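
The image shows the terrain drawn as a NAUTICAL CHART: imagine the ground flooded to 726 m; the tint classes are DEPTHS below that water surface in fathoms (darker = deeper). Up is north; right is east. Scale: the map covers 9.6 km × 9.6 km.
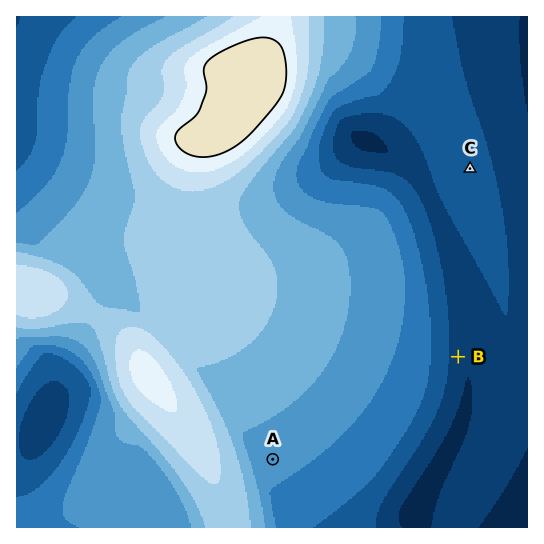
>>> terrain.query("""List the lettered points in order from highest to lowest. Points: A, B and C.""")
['A', 'C', 'B']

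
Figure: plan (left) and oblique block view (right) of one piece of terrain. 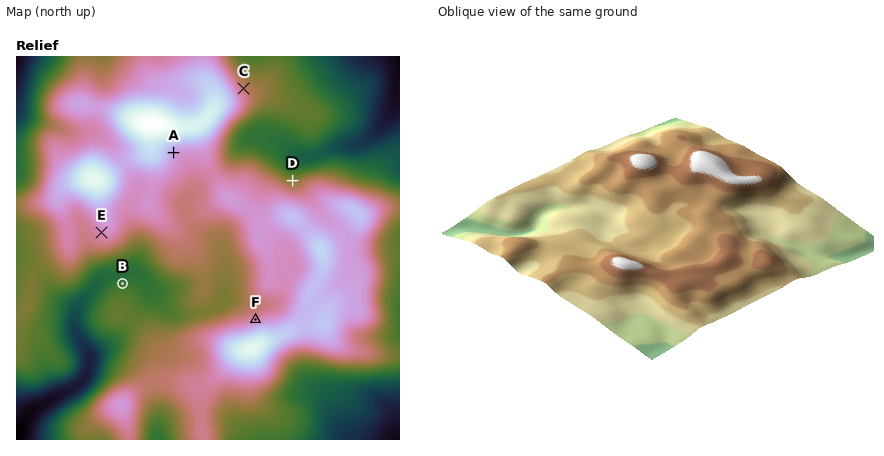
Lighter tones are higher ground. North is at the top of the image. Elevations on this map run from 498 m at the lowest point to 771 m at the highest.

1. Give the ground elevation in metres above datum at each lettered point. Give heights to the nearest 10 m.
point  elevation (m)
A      690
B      600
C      650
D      620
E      680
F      670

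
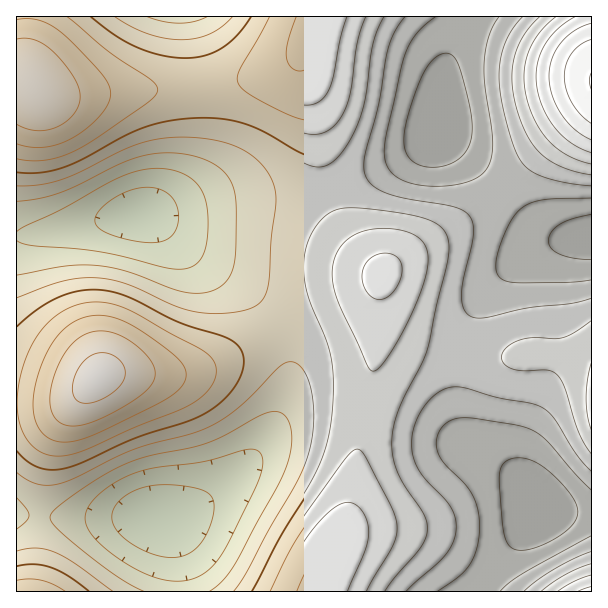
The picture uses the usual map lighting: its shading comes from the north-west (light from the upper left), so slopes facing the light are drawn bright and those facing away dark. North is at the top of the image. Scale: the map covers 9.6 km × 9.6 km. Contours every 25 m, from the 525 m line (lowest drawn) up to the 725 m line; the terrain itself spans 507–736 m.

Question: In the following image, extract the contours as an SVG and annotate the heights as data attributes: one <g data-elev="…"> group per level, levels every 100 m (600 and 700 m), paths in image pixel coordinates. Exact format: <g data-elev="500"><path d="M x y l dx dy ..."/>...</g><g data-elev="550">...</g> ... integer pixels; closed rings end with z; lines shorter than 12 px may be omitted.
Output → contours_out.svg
<g data-elev="600"><path d="M113 591l-38-27-19-11-20-5-19 3"/><path d="M406 591l38-35 8-11 4-12 0-12-4-12-7-9-25-27-5-11-3-12 0-16 5-16 9-14 12-12 11-4 12-1 34 10 35 6 12 4 12 11 22 35 15 18"/><path d="M591 551l-18 8-19 10-18 12-12 10"/><path d="M17 472l10 8 9 4 11 1 10-1 18-6 59-29 67-19 18-9 18-12 44-43 7-4 8 1 6 5 4 7 6 21 2 29-5 27-6 16-8 17-26 45-23 43-12 18"/><path d="M591 298l-21 6-45 4-40 10-9 0-6-2-6-7-3-13 2-17 10-43 0-11-3-9-7-6-10-3-46-8-19-5-12-6-8-8-4-10 0-12 15-54 8-51 7-20 11-16"/><path d="M17 186l22-1 23-6 19-8 42-21 21-8 23-4 25-1 18 2 17 4 14 6 11 7 10 9 8 11 5 12 1 12-5 37-3 51-7 13-10 7-12 4-15 1-30-2-21-6-47-21-16-5-15-1-17 0-16 3-45 17"/><path d="M232 17l-10 9-12 8-13 4-15 2-17-2-16-4-17-7-17-10"/><path d="M522 17l-9 12-7 12-5 15-2 15 0 15 3 18 13 46 9 15 13 9 24 8 30 4"/></g><g data-elev="700"><path d="M64 425l14 1 17-5 26-13 21-13 9-9 4-9-1-9-6-11-17-16-20-9-9-1-9 1-9 3-7 5-9 8-7 12-7 15-3 15-1 12 2 11 5 7z"/><path d="M17 124l9 4 10 3 11-1 10-3 9-6 8-7 5-9 1-9-1-9-5-10-10-14-11-12-9-7-9-4-9-2-9 1"/><path d="M591 39l-10 5-9 9-6 12-2 12 2 13 6 13 8 11 11 9"/></g>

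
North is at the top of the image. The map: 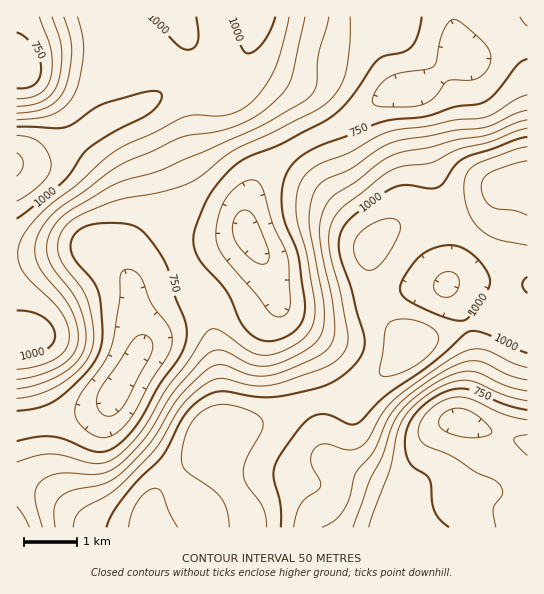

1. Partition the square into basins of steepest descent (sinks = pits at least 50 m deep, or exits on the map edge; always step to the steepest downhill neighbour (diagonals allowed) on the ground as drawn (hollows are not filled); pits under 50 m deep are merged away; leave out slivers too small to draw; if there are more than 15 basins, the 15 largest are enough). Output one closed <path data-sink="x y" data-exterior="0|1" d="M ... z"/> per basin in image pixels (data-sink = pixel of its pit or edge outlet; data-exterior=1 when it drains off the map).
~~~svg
<path data-sink="117 390" data-exterior="0" d="M130 111l-25 10-54 34-14 5-21 3 0 320 18 4 16 8 33 24 22 9 145 0-2-14-27-43-8-22 0-14 8-12 0-26-4-42-8-40-5-14-17-30-11-24-7-41-10-37-19-44-7-12z"/><path data-sink="247 233" data-exterior="0" d="M186 35l2 12-1 11-10 20-19 18-27 15 9 14 23 56 6 25 7 41 11 24 17 30 5 14 11 64 1 44-2 6 48-8 44-20 42-6 33-24 25-25-31-32-7-12-4-24 0-27 3-10-45-55-28-43-22-38-38-30-4-6-8 0-26-16z"/><path data-sink="459 421" data-exterior="0" d="M527 188l-4 3-6 11-10 53-3 46 6 19-8-3-15 2-73 24-28 28-33 24-42 6-44 20-42 7-10 5-2 16 3 10 11 22 17 25 7 22 277-1z"/><path data-sink="407 90" data-exterior="0" d="M527 16l-125 0-7 12-9 4-23 4-26-1-19-7-35-7-16-5-12 0-6 30-13 25 41 34 22 38 28 43 40 47 6 11 16-15 10-5 58-8 25-11 23-20 23-2z"/><path data-sink="21 69" data-exterior="0" d="M175 16l-158 0-1 146 21-2 14-5 54-34 41-17 19-13 15-17 5-11 3-13-4-19z"/><path data-sink="446 285" data-exterior="0" d="M527 184l-22 1-23 20-25 11-58 8-10 5-17 16-3 6 0 27 4 24 7 12 31 31 3-2 73-24 15-2 9 2-4-5-3-13 3-46 10-53 6-11 5-4z"/><path data-sink="17 527" data-exterior="1" d="M25 484l-9 1 1 43 87-1-21-8-33-24z"/>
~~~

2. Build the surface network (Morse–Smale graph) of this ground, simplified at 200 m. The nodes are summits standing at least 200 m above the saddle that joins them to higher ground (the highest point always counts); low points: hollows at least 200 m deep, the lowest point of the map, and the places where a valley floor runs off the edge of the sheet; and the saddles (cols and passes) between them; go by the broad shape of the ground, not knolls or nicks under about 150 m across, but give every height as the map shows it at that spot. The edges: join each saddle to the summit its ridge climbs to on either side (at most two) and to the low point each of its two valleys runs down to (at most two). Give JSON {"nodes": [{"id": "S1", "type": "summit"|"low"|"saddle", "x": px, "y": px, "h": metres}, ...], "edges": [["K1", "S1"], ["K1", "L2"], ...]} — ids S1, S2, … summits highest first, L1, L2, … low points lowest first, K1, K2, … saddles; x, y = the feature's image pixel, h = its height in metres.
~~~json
{"nodes": [
{"id": "S1", "type": "summit", "x": 527, "y": 185, "h": 1127},
{"id": "S2", "type": "summit", "x": 17, "y": 163, "h": 1106},
{"id": "L1", "type": "low", "x": 117, "y": 390, "h": 629},
{"id": "L2", "type": "low", "x": 459, "y": 421, "h": 630},
{"id": "L3", "type": "low", "x": 21, "y": 69, "h": 715},
{"id": "K1", "type": "saddle", "x": 315, "y": 401, "h": 1010},
{"id": "K2", "type": "saddle", "x": 179, "y": 73, "h": 994},
{"id": "K3", "type": "saddle", "x": 181, "y": 258, "h": 763}],
"edges": [["K1", "S1"], ["K1", "L1"], ["K1", "L2"], ["K2", "S2"], ["K2", "L1"], ["K2", "L3"], ["K3", "S1"], ["K3", "S2"], ["K3", "L1"]]}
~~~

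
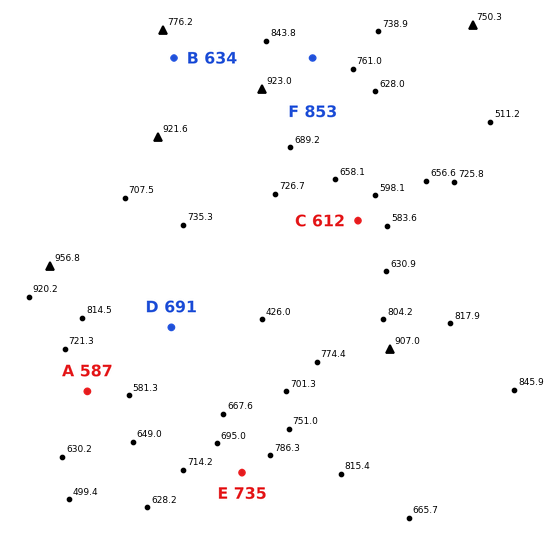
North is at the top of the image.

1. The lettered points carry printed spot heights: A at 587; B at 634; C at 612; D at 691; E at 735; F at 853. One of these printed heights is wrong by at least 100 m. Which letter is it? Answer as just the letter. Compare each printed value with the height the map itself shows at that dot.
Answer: B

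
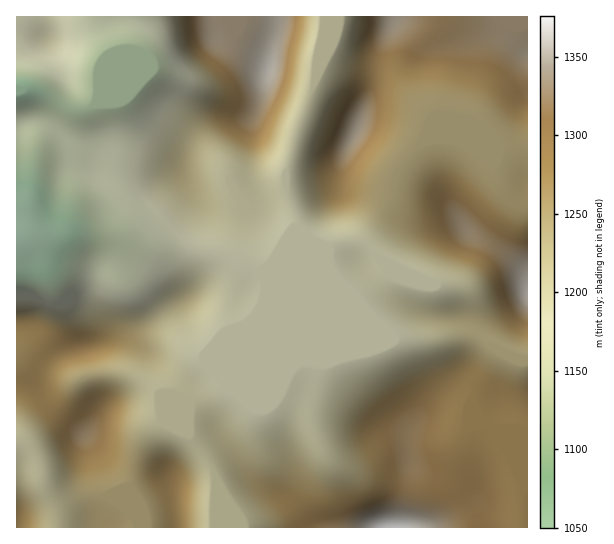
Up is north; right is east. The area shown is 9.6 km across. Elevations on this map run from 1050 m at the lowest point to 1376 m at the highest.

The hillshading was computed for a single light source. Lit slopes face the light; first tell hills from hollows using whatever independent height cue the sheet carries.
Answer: SE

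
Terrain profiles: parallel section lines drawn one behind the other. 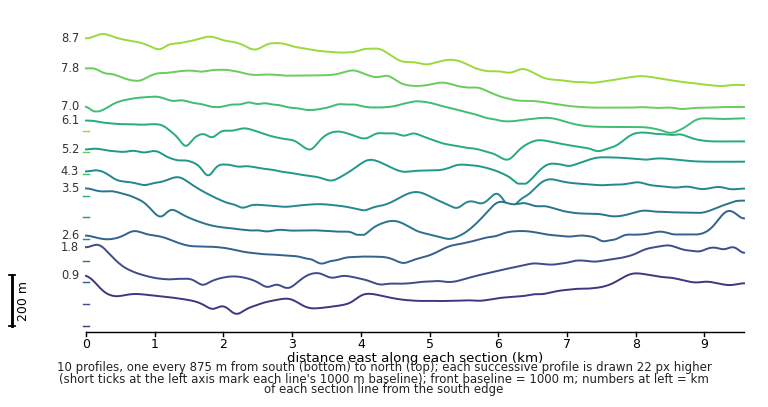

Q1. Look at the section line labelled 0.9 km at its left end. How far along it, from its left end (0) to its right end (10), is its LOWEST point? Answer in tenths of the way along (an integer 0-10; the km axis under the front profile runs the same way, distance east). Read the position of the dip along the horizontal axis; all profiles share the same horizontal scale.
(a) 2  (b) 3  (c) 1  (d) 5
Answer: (a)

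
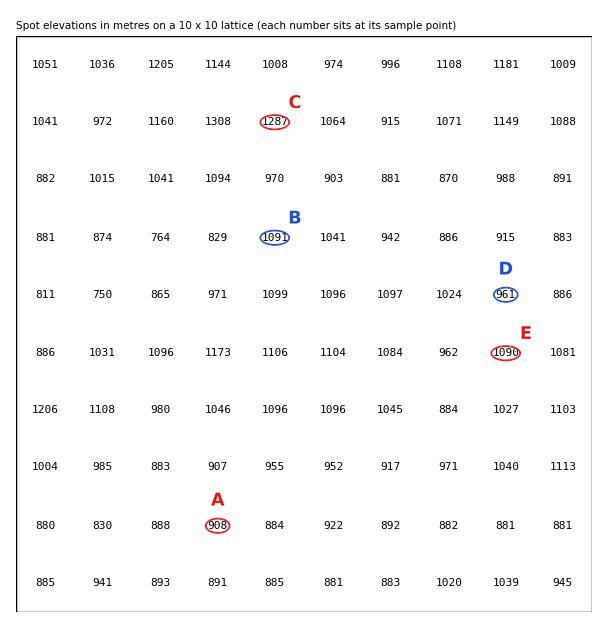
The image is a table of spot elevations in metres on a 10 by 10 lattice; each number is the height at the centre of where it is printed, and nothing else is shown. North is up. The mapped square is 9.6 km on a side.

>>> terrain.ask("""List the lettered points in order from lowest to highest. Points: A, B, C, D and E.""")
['A', 'D', 'E', 'B', 'C']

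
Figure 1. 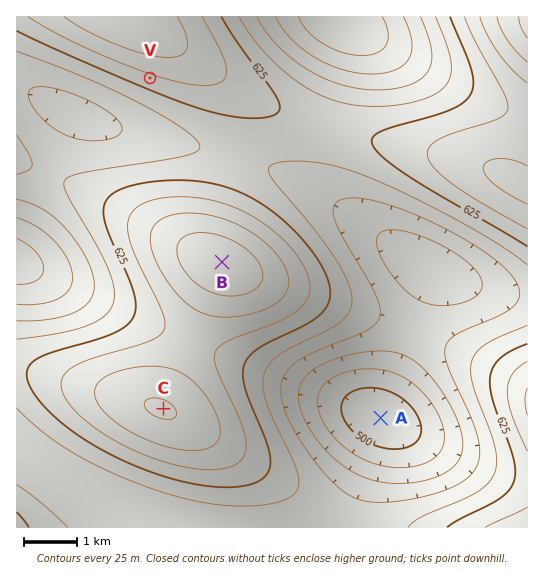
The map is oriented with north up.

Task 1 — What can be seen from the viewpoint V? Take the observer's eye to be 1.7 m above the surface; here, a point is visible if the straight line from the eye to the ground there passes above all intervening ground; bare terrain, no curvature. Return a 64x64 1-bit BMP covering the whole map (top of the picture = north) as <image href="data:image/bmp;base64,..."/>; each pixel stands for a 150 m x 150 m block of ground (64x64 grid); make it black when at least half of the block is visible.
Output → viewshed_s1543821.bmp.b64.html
<image width="64" height="64" href="data:image/bmp;base64,Qk0+AgAAAAAAAD4AAAAoAAAAQAAAAEAAAAABAAEAAAAAAAACAAATCwAAEwsAAAIAAAAAAAAA////AAAAAAAAAAAAAAAAAQAAAAAAAAABAAAAAAAAAAMAAAAAAAAAAwAAAAAAAAADAAAAAAAAAAMAAAAAAAAAAwAAAAAAAAAHAAAAAAAAAAcAAAAAAAAADwAAAAAAAAAPAAAAAAAAAB8AAAAAAAAAHwAAAAAAAAA/AAAAAAAAAD8AAAAAAAAAfwAHAAAAAAD/AH8AAAAAAP8D/gAAAAAB/z/8AAAAAAP///gAAAAAA///4AAAAAAH//+AAAAAAAf//AAAAAAAD//wAAAAAAAP/4AAAAAAAB//AAAAAAAAH/8AAAAAAAAf/wAAAAAAAB//AAAAAAAAB/8AAAAAAAAD/wAAAAAAAAH/AAAAAAAAAf8AAAAAAAAB/wAAAf+AAAH/AAAP//AAA/8AAH//+AAH/wAB///4AA//AAP///gAP/8AD///8AB//wA////wAf//AP////AH//4D////4B///D/////gf//8/////8D///j/////w///+P/////cA//4/////+AAAAD/////gAAAAP////4AAAAA////+AAAAAD////gAAAAAP///4AAAAAA///+AAAAAAD///gAAAAAAP//8AAAAAAA/wfgAAAAAAD8D8AAAAAAAPAPAAAAAAAAwAAAAAAAAAAAAAAAAAAAAAAAAAAAAAAAAAAAAAAAAAAAAAAAAAAAAA=="/>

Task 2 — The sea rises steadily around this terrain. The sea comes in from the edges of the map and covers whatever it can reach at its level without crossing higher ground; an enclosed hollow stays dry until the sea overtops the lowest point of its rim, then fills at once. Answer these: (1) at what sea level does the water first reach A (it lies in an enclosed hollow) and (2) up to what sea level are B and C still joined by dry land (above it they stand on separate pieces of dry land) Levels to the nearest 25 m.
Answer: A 575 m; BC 650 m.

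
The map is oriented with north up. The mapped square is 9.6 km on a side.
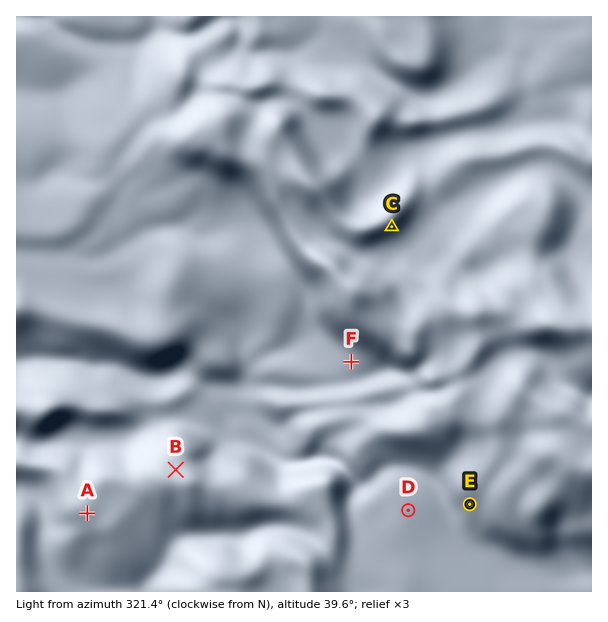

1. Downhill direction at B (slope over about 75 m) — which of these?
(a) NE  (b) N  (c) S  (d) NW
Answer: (b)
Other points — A SW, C SE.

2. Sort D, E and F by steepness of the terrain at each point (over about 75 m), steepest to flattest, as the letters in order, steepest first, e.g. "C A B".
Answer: E F D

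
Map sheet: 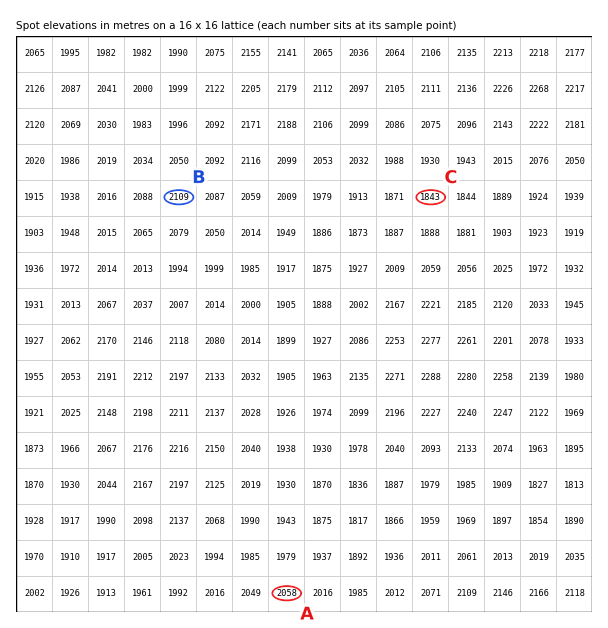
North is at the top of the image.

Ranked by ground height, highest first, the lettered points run B A C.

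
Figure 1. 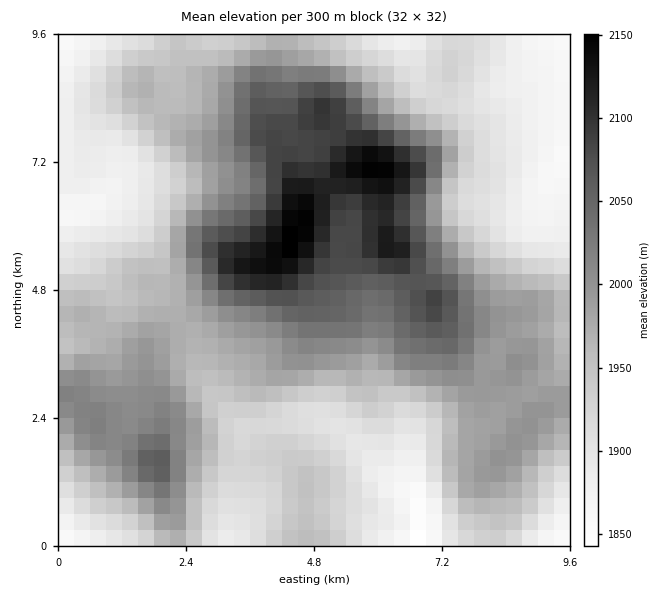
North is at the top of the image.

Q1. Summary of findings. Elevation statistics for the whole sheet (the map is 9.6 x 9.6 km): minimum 1840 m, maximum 2150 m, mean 1970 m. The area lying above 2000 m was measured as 28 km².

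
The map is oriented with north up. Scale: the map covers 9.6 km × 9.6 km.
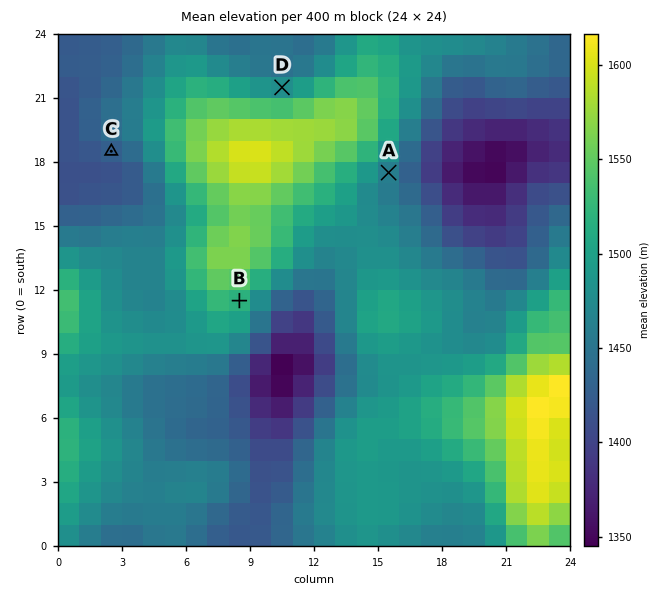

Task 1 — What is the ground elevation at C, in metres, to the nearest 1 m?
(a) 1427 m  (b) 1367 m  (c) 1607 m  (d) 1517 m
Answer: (a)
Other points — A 1460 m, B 1521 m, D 1477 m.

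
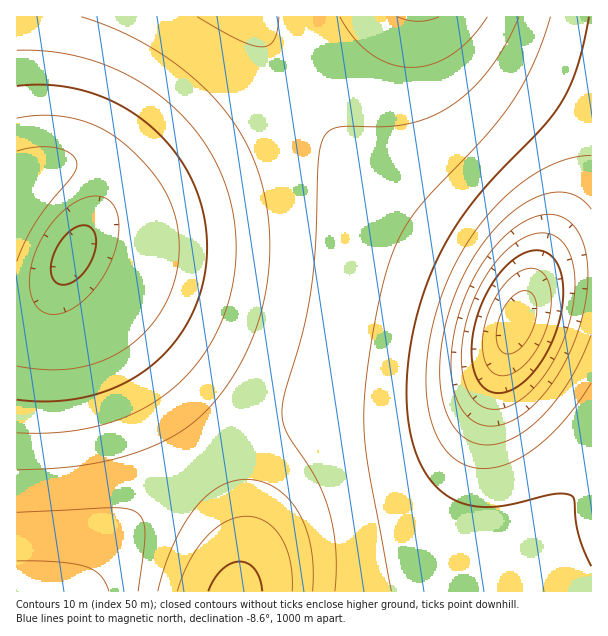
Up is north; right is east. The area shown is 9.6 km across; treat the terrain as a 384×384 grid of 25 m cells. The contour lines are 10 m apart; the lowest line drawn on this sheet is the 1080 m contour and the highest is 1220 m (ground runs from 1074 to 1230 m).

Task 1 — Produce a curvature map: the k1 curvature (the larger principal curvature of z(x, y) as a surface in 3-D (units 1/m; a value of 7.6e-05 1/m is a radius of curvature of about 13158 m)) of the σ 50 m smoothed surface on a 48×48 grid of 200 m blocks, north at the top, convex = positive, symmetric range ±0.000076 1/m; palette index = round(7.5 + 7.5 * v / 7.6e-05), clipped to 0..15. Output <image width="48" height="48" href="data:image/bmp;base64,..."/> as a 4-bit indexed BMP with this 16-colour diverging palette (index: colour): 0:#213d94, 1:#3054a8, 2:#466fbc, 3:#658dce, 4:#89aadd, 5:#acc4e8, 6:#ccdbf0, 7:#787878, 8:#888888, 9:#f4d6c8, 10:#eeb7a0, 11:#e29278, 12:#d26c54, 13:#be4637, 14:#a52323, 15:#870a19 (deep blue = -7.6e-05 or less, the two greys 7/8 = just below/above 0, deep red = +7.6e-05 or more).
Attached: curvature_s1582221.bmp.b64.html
<image width="48" height="48" href="data:image/bmp;base64,Qk32BAAAAAAAAHYAAAAoAAAAMAAAADAAAAABAAQAAAAAAIAEAAATCwAAEwsAABAAAAAAAAAAlD0hAKhUMAC8b0YAzo1lAN2qiQDoxKwA8NvMAHh4eACIiIgAyNb0AKC37gB4kuIAVGzSADdGvgAjI6UAGQqHAIiIiIiIiJq7uqq7qZiIiIiIiIiIiIiIiHiIiIiIiJmruqq7qZiIiIiIiIiIiIiIjHeIiIiIiJmqu6qrqpiIiIiIiIiIiIiIn3eIiIiIiImaq6qqqpmIiIiIiIiIiIiIz3d4iIiIiImaqqqqqpmIiIiIiIiIiIiI73eIiIiIiImZqqqqqZmIiIiIiIiJmIiJ7XeIiIiIiIiZmqqqqZiIiIiIiJmZmZmJ3IiIiIiIiIiZmaqqqZiIiIiJmZmZmZmZzIiIiIiIiIiJmZmpmZiIiIiZmZmZmqmZrIiIiIiIiIiImZmZmYiIh4iZmZmZqqqpmYiIiIiIiIiIiZmZmIiIiImZmZmaqqqqmYiIiIiIiIiIiIiIiIiIiImaqZmZqru6qYiIiIiIiIiIiIiIiIiIiJmqqpmZqru7qoiIiIiIiIiIiIiIiIiIiJqqqpmZmrzMuoiIiIiIiIiIiIiIiHeIiJqrqpmImavMy4iIiIiIiIiIiIiIh3d4iZq7upiIiJvN3IiIiIiIiIiIiIiIh3d4iZq7uph3d4rN3IiIiIiIiIiIiIiIh3d4iZq8y5h2Znm93ZmZmYiIiIiIiIiIiIiIiZq8y5dmVWes3aq7upmIiIiIiIiIiIiIiJrM25dlVVaL3rvMzLqZiIiIiIiIiIiIiJrN3KdVREV63szN7typmIiIiIiIiIiIiJq93bhURERZzcu83v7KmYiIiIiIiIiIiJq83chURERYvbqZrf/sqYiIiIiIiIiIiJq83spkRERXrLl2ed/+uZiIiIiIiIiIiIms3tt1REVXrKdVVo7/2piIiIiIiIiIiImr3dyWVVVnm6ZUVVr/65mIiIiIiIiIiImrzd2oZlZnm7ZVZVff/JmIiIiIiIiIiIiazd25d2Z4mtdWZla//amIiIiIiIiIiIiavN3KmHeImvlVVVau/amIiIiIiIiIiIiZq83LqIiJmv11VFeu7amIiIiIiIiIiIiJq7zLqZiZmv+3Zmit7KmIiIiIiIiIiIiJmrvLupmZmv/7mIm93KmIiIiIiIiIiIiImau7uqmZmt/+y7vMy5mIiIiIiIiIiIiImZqqqqmZmb3/7czMupiIiIiIiIiIiIiIiZmqqqmZmavN3czLqZiIiIiIiIiIiIiIiJmZmZmZmZmrzMu6mYiIiIiIiIiIiIiIiImZmZmZmZmaqqqZiIiIiIiIiIiIiIiIiIiIiZmZmYiZmZmYiIiIiIiIiIiIiIiIiIiIiIiJmIiIiIiIiIiIiIiIiIiIiIiIiIiIiIiIiIiIiIiIiIiIiIiIiIiIiIiIiIiIiIiIiIiIiIiIiIiIiIiIiIiIiIiIiIiIiIiIiIiIiIiIiIiIiIiIiIiIiIiJmYiIiIiIiIiIiIiIiIiIiIiIiIiIiImZmZmIiIiIiIiIiIiIiIiIiIiIiIiIiImZmZmIiIiIiIiIiIiIiIiIiIiIiIiIiJmZmZmYiIiIiIiIiIiIiIiIiIiIiIiIiJmZmZmYiIiIiIiIiIiIiIiIiIiIiIiIiZmZmZmZiIiIiA=="/>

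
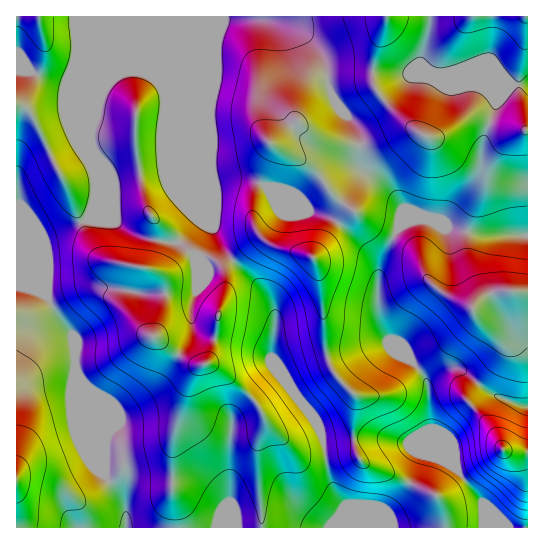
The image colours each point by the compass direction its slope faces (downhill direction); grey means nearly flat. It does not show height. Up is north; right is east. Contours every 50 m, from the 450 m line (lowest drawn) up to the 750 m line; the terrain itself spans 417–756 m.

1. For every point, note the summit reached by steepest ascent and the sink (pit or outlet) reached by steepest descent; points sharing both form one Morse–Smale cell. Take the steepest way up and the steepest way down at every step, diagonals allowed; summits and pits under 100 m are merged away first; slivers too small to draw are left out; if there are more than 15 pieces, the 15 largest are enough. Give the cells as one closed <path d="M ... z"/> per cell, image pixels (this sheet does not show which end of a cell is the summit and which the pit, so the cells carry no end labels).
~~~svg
<path d="M527 16l-511 1 0 269 14 2 15 7 4 4 8 16 16 20 4 11-1 25 29 71 0 35 15 17 4 8 3 26 356-1 0-25-24-31-15-13-13-29-3-48 6-6 11-6 13-1 35 27 30 12 5-1z"/><path d="M261 19l-40 1-72 31-22 20 18 2 8 4 7 8 5 13 0 16 52 124 11 17 28 27 13 16 7 20-4 41 7 15 7 9 0-10 19-9 74-21 13 0-9-14-4-15 0-43 4-13 16-29 4-22-18-24-24-16-1-29-3-9-24-31-5-15-3-20-8-14-16-17-22-9z"/><path d="M25 287l-9 0 0 240 110 1 1-11-3-15-4-8-15-17 0-35-29-71 1-25-4-11-16-20-10-18-13-8z"/><path d="M458 368l-13 1-11 6-6 6 3 48 9 22 43 51 0 26 44 0 1-121-35-12z"/>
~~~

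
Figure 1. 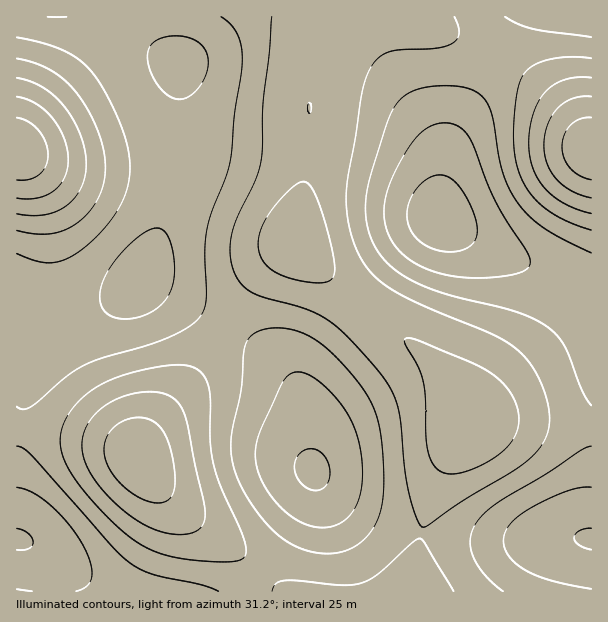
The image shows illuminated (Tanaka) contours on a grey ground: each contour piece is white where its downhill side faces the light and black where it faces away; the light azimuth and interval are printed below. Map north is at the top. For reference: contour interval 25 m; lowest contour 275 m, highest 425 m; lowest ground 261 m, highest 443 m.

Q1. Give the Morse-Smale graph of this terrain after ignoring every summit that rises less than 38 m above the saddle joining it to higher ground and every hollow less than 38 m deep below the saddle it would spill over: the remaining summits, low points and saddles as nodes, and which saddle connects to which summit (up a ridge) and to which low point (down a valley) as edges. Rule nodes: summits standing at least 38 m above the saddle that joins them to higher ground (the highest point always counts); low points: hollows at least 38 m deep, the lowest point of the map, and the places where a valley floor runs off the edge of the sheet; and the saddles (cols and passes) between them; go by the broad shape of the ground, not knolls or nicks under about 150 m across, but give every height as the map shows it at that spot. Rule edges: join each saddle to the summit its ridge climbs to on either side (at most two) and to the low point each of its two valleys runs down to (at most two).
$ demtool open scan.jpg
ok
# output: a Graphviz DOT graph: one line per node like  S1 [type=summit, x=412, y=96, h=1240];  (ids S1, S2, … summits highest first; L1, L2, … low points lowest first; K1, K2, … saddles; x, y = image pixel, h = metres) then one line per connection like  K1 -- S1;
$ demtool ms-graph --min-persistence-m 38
graph terrain {
  S1 [type=summit, x=18, y=150, h=443];
  S2 [type=summit, x=590, y=150, h=443];
  S3 [type=summit, x=138, y=458, h=418];
  S4 [type=summit, x=470, y=425, h=395];
  L1 [type=low, x=440, y=218, h=261];
  L2 [type=low, x=312, y=471, h=272];
  L3 [type=low, x=21, y=540, h=274];
  L4 [type=low, x=588, y=539, h=274];
  K1 [type=saddle, x=359, y=302, h=369];
  K2 [type=saddle, x=422, y=533, h=350];
  K3 [type=saddle, x=260, y=570, h=347];
  K4 [type=saddle, x=498, y=57, h=341];
  K5 [type=saddle, x=225, y=326, h=332];
  K6 [type=saddle, x=30, y=311, h=314];
  K7 [type=saddle, x=116, y=27, h=306];
  K1 -- S4;
  K1 -- L1;
  K1 -- L2;
  K2 -- S4;
  K2 -- L2;
  K2 -- L4;
  K3 -- S3;
  K3 -- S4;
  K3 -- L2;
  K3 -- L3;
  K4 -- S2;
  K4 -- S4;
  K4 -- L1;
  K5 -- S3;
  K5 -- S4;
  K5 -- L2;
  K5 -- L3;
  K6 -- S1;
  K6 -- S3;
  K6 -- L3;
  K7 -- S1;
  K7 -- S4;
  K7 -- L3;
}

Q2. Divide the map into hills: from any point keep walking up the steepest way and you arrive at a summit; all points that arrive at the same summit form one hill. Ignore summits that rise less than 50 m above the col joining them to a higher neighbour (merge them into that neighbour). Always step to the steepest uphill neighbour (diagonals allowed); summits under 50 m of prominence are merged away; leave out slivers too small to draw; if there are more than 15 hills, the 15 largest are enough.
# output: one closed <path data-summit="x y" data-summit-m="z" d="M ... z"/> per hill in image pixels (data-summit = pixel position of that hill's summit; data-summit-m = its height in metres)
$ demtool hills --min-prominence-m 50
<path data-summit="138 458" data-summit-m="418" d="M518 16l-416 1 44 29 35 16-1 100-5 23-15 46-15 41-6 10-31 24-54 28-14 14-10 24-6 24-8 50 0 93 16 7 12 12 8 17 2 17 538-1 0-300-16-3-28-16-48-19-41-21-20-14 3-44 9-36 13-27 36-58z"/><path data-summit="17 150" data-summit-m="443" d="M101 16l-85 1 0 282 23 19 17 6 13-2 17-6 31-16 22-18 6-10 15-41 15-46 5-23 1-100-35-16z"/><path data-summit="591 149" data-summit-m="443" d="M591 16l-72 0-2 2-24 48-39 65-9 28-6 39 0 20 13 10 48 25 85 37 7 0z"/>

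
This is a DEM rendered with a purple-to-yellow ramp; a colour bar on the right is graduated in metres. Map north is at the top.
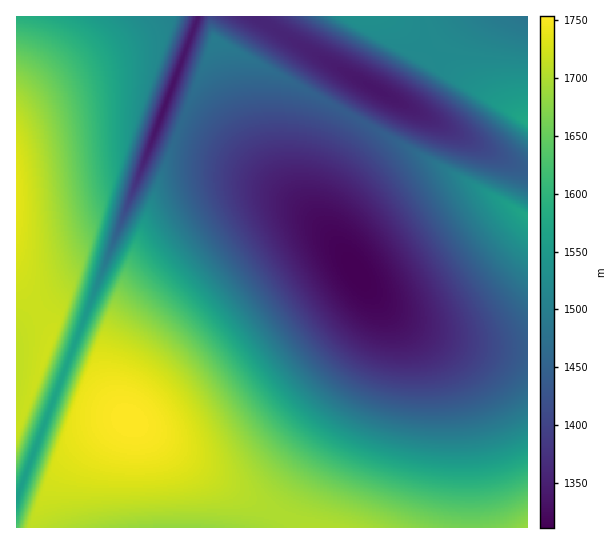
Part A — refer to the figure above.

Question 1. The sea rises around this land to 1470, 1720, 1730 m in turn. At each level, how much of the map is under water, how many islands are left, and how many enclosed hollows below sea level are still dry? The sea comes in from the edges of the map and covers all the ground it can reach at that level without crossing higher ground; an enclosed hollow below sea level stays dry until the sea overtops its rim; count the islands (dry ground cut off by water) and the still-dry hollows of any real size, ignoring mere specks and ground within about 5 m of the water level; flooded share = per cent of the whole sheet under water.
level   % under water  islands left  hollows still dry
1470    40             1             0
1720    92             1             0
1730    94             1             0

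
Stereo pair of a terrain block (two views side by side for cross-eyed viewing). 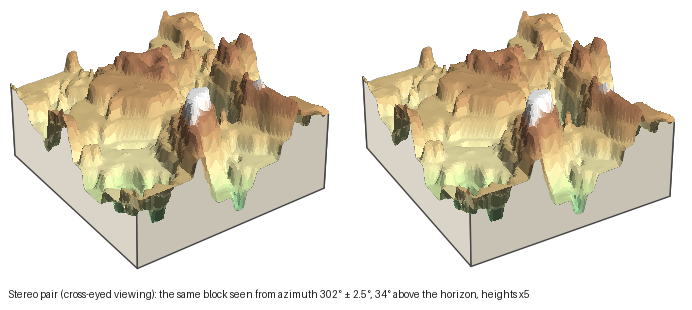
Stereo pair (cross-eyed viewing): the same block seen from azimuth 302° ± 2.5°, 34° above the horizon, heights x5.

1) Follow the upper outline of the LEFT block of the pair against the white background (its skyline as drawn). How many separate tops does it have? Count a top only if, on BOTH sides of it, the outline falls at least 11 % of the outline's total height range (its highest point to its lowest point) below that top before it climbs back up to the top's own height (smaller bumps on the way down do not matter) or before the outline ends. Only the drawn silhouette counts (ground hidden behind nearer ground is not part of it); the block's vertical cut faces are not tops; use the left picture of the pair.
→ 3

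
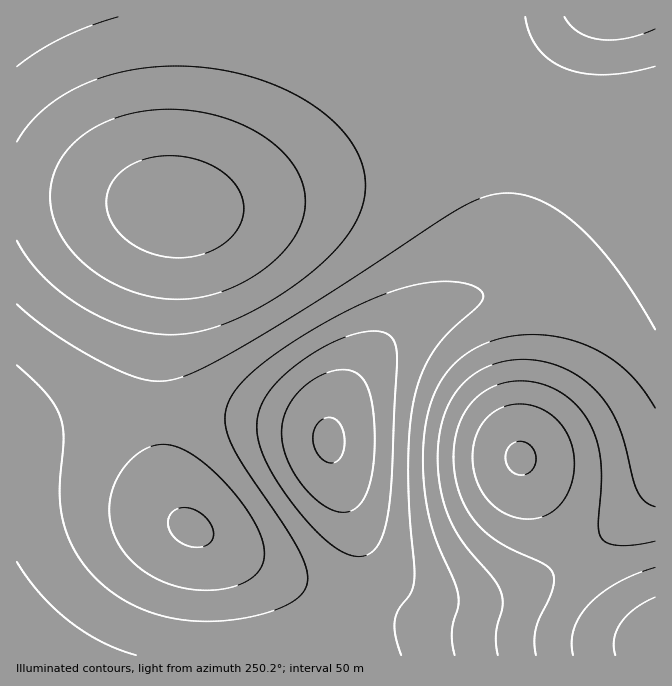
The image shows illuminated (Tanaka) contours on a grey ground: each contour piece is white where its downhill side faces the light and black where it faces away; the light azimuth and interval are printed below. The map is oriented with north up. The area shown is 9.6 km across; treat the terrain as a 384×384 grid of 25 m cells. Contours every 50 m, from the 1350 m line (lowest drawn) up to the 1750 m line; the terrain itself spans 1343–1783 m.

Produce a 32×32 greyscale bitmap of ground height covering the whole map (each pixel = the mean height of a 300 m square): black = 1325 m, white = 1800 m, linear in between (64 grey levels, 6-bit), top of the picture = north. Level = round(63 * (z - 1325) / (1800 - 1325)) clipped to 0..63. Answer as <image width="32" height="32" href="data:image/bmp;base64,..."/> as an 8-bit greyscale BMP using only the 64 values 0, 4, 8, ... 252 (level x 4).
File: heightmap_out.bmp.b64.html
<image width="32" height="32" href="data:image/bmp;base64,Qk02CAAAAAAAADYEAAAoAAAAIAAAACAAAAABAAgAAAAAAAAEAAATCwAAEwsAAAABAAAAAAAAAAAAAAEBAQACAgIAAwMDAAQEBAAFBQUABgYGAAcHBwAICAgACQkJAAoKCgALCwsADAwMAA0NDQAODg4ADw8PABAQEAAREREAEhISABMTEwAUFBQAFRUVABYWFgAXFxcAGBgYABkZGQAaGhoAGxsbABwcHAAdHR0AHh4eAB8fHwAgICAAISEhACIiIgAjIyMAJCQkACUlJQAmJiYAJycnACgoKAApKSkAKioqACsrKwAsLCwALS0tAC4uLgAvLy8AMDAwADExMQAyMjIAMzMzADQ0NAA1NTUANjY2ADc3NwA4ODgAOTk5ADo6OgA7OzsAPDw8AD09PQA+Pj4APz8/AEBAQABBQUEAQkJCAENDQwBEREQARUVFAEZGRgBHR0cASEhIAElJSQBKSkoAS0tLAExMTABNTU0ATk5OAE9PTwBQUFAAUVFRAFJSUgBTU1MAVFRUAFVVVQBWVlYAV1dXAFhYWABZWVkAWlpaAFtbWwBcXFwAXV1dAF5eXgBfX18AYGBgAGFhYQBiYmIAY2NjAGRkZABlZWUAZmZmAGdnZwBoaGgAaWlpAGpqagBra2sAbGxsAG1tbQBubm4Ab29vAHBwcABxcXEAcnJyAHNzcwB0dHQAdXV1AHZ2dgB3d3cAeHh4AHl5eQB6enoAe3t7AHx8fAB9fX0Afn5+AH9/fwCAgIAAgYGBAIKCggCDg4MAhISEAIWFhQCGhoYAh4eHAIiIiACJiYkAioqKAIuLiwCMjIwAjY2NAI6OjgCPj48AkJCQAJGRkQCSkpIAk5OTAJSUlACVlZUAlpaWAJeXlwCYmJgAmZmZAJqamgCbm5sAnJycAJ2dnQCenp4An5+fAKCgoAChoaEAoqKiAKOjowCkpKQApaWlAKampgCnp6cAqKioAKmpqQCqqqoAq6urAKysrACtra0Arq6uAK+vrwCwsLAAsbGxALKysgCzs7MAtLS0ALW1tQC2trYAt7e3ALi4uAC5ubkAurq6ALu7uwC8vLwAvb29AL6+vgC/v78AwMDAAMHBwQDCwsIAw8PDAMTExADFxcUAxsbGAMfHxwDIyMgAycnJAMrKygDLy8sAzMzMAM3NzQDOzs4Az8/PANDQ0ADR0dEA0tLSANPT0wDU1NQA1dXVANbW1gDX19cA2NjYANnZ2QDa2toA29vbANzc3ADd3d0A3t7eAN/f3wDg4OAA4eHhAOLi4gDj4+MA5OTkAOXl5QDm5uYA5+fnAOjo6ADp6ekA6urqAOvr6wDs7OwA7e3tAO7u7gDv7+8A8PDwAPHx8QDy8vIA8/PzAPT09AD19fUA9vb2APf39wD4+PgA+fn5APr6+gD7+/sA/Pz8AP39/QD+/v4A////ADQ4PEBAREhITExMSEhISEhMUFhgaHSAjJiotMTQ3OjwODxAREhQVFhYWFhYVFBQUFBUWGBodICMmKS0wMzc5Ow8QEhMVFhgZGhoaGRgXFhUVFRYYGhwfIiUoKy4xNDc5EBITFRcaHB0eHx4dGxkXFRQUFRYZHCAjJigqLS8xMzURExUXGhwfISIiISAdGhcUEhITFhoeIiUoKissLS4vMRIUFhkcHyEjJCQjIR0ZFRIPEBIWGyAlKCstLS0sKyssExUXGh0gIiQlJSMgHBcSDgwNERYcIigsLzAwLywqKSgTFRgbHSAiJCQjIR0YEw4KCQsQFh4lKzAzNDMxLSonJRQWGBodHyEiIiEeGhUPCQYGCQ8WHycuMzY3NjMuKiYjFBYYGhweHyAgHhsXEQsGBAUIDhYfKC81ODk3My8qJSIUFhcZGx0eHh0cGBQPCQUDBAgOFh8oLzU4ODczLikkIRQWGBkbHB0dHBoXEw4JBQMECA4WHiYtMzY2NDEsJyMgFRcYGRscHBwcGhcUDwsHBQUJDhUcJCovMjIwLSklIR8WGBkbHB0dHR0bGRYSDgoICAoOFBogJiosLSspJSIfHhgZGxweHx8gHx4cGRYSDgwLDA8TFxwhJCYmJiQhHx4dGhwdHyAhIiIiISAdGxcUEQ8OEBIVGRwfICEgHx4dHR0cHiAiIyUmJiYlJCIfHBkWExISEhQWGBobHBwcHBwdHh8hIyUnKCkqKikoJiQhHhsZFhUUFBUXGBkaGhscHR0eISQmKCosLS0tLSwqKCUjIB0bGRcXFxcYGRobGxwdHh4jJikrLS8wMDEwLy0rKSYjIR4cGxoZGRoaGxwcHR4eHyUoKy0vMTIzMzIxMC4rKSYkIR8dHBwbGxscHB0eHh8fJyosLzEzNDQ0NDMxLy0qKCUjIR8eHR0dHR0dHh4eHx8oKi0wMjM0NTU0MzEwLSspJiQiIR8eHh0dHh4eHh8fICgqLS8xMzQ0NDQyMS8tKykmJCMhIB8eHh4eHh8fHyAgJyosLjAyMjMzMjEwLiwqKCYkIyEgHx8fHx8fHx8gICAmKCstLi8wMTAwLy0sKignJSQiISAgHx8fHx8fICAgISQmKCosLS0uLi0sKyooJyUkIyIhICAfHx8fICAgISEhIiQmKCkqKisqKikoJyYlJCMiISAgHx8fICAhISEhIiIgIiQlJicnJycnJyYlJCMiISEgIB8fHyAgISIjIyMjIx4gISIjJCQkJCQkIyMiIiEgICAfHx8fICEiJCUmJiYlHR4fICEhIiIiIiIhISEgIB8fHx8fHyAgIiMmKCkqKSgbHB0eHh8fICAgICAfHx8fHx8fHx8fICEiJCcqLS4uLQ="/>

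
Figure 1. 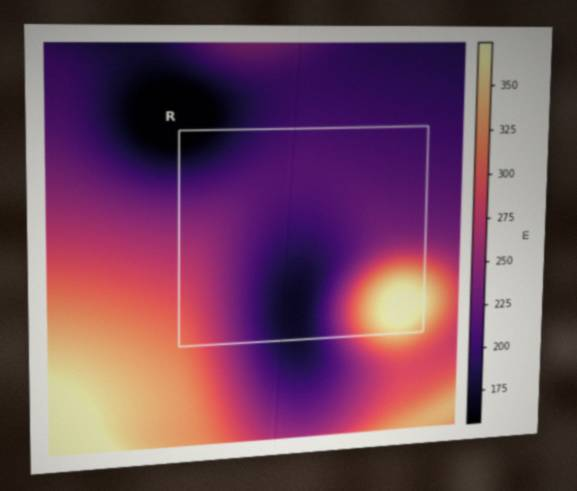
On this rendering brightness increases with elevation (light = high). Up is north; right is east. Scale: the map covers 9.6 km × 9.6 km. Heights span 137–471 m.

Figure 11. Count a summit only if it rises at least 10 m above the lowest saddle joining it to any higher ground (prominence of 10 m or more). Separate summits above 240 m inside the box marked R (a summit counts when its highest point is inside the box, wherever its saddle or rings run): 1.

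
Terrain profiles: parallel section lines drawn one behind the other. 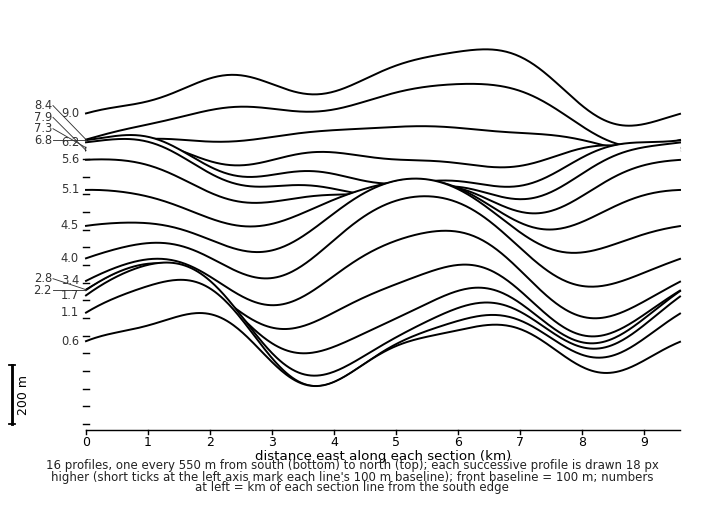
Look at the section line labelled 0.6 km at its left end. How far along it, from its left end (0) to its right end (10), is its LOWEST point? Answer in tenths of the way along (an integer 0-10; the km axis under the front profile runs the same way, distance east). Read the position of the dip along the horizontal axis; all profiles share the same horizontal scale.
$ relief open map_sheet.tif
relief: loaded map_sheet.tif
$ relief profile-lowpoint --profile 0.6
4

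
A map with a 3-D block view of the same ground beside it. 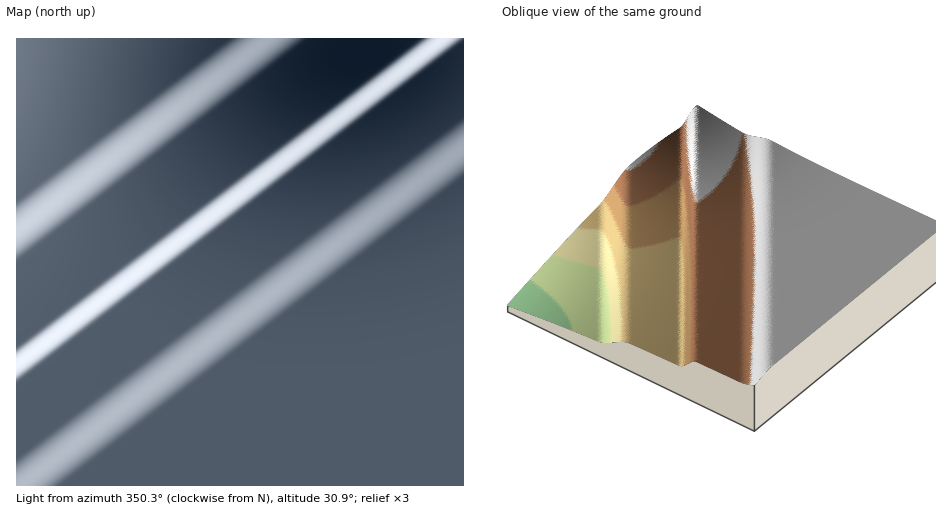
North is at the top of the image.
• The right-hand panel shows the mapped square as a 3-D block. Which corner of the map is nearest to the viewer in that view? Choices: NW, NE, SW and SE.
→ SW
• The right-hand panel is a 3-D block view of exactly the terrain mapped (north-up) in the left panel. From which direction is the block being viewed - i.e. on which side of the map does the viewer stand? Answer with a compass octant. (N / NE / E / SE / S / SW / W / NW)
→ SW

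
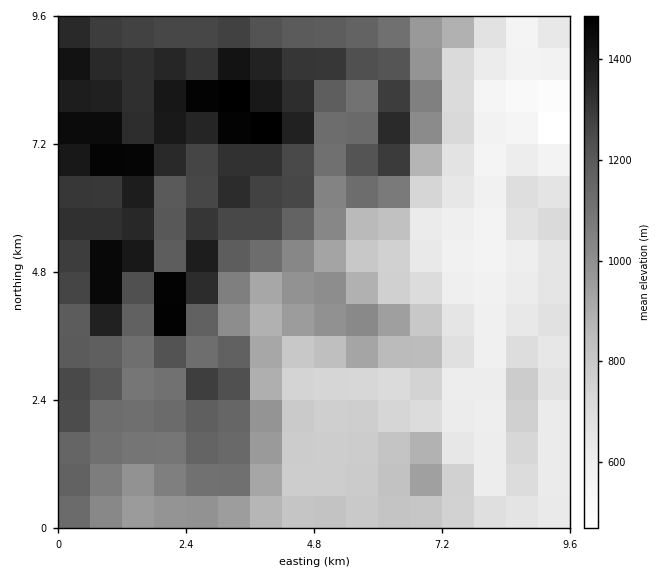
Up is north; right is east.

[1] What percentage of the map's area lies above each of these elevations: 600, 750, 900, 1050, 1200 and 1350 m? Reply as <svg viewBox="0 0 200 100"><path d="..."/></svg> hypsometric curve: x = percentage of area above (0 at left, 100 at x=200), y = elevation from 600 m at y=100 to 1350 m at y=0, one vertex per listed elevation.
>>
<svg viewBox="0 0 200 100"><path d="M186 100l-40-20-30-20-20-20-35-20-35-20"/></svg>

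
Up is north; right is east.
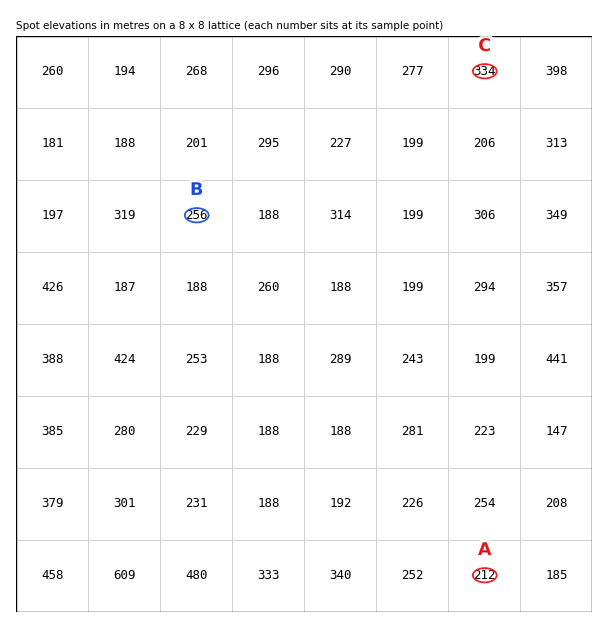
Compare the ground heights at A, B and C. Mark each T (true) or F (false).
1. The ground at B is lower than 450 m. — T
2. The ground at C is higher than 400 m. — F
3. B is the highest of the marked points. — F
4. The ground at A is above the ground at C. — F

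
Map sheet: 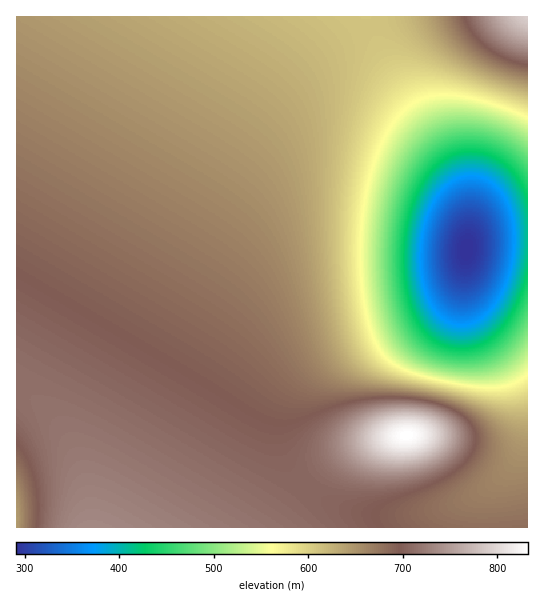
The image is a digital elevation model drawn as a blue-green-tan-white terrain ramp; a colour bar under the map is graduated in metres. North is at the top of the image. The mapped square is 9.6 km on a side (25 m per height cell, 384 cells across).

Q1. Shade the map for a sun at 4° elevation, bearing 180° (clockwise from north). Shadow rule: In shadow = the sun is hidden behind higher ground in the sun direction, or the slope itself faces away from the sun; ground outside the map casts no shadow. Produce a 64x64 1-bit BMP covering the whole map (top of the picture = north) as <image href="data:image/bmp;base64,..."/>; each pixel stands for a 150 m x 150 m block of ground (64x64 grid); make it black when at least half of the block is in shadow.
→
<image width="64" height="64" href="data:image/bmp;base64,Qk0+AgAAAAAAAD4AAAAoAAAAQAAAAEAAAAABAAEAAAAAAAACAAATCwAAEwsAAAIAAAAAAAAA////AAAAAAAAAAAAAAAAAAAAAAAAAAAAAAAAAAAAAAAAAAAAAAAAAAAAAAAAAAAAAAAAAAAAAAAAAAAAAAAAAAAAAAAAAAAAAAAAAAAAAAAAAAAAAAAAAAAAAAAAAAAAAAAAAAAAAAAAAAAAAB//AAAAAAAA///8AAAAAAD///8AAAAAAf///wAAAAAB////AAAAAAH///8AAAAAAP///wAAAAAA////AAAAAAD///8AAAAAAP///wAAAAAAf///AAAAAAB///8AAAAAAH///wAAAAAAf///AAAAAAA///8AAAAAAD///wAAAAAAP///AAAAAAA///8AAAAAAB///wAAAAAAH///AAAAAAAf//8AAAAAAA///wAAAAAAD///AAAAAAAP//4AAAAAAA///gAAAAAAB//8AAAAAAAH//wAAAAAAAP/+AAAAAAAA//4AAAAAAAD//AAAAAAAAH/4AAAAAAAAP/AAAAAAAAA/wAAAAAAAAB+AAAAAAAAAAAAAAAAAAAAAAAAAAAAAAAAAAAAAAAAAAAAAAAAAAAAAAAAAAAAAAAAAAAAAAAAAAAAAAAAAAAAAAAAAAAAAAAAAAAAAAAAAAAAAAAAAAAAAAAAAAAAAAAAAAAAAAAAAAAAAAAAAAAAAAAAAAAAAAAAAAAAAAAAAAAAAAAAAAAAAAAAAAAAAAAAAA=="/>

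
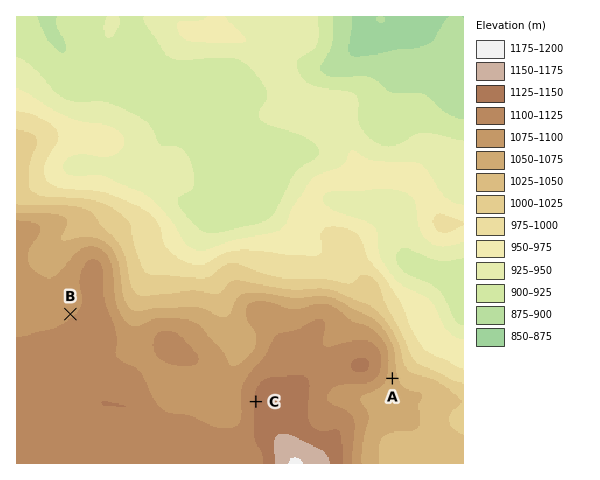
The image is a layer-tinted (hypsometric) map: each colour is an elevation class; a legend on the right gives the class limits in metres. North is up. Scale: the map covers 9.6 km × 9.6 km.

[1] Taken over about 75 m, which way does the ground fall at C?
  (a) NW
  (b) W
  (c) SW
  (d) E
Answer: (b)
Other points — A E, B NW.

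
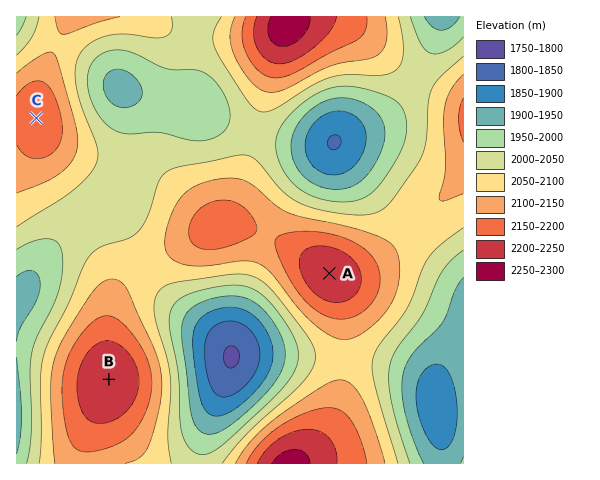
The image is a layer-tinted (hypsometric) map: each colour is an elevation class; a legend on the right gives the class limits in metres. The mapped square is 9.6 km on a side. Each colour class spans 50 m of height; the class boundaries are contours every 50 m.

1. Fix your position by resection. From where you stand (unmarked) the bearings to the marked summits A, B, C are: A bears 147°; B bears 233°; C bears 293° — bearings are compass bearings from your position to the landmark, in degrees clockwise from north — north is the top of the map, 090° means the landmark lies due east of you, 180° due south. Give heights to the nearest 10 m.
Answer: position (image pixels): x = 303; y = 232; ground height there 2150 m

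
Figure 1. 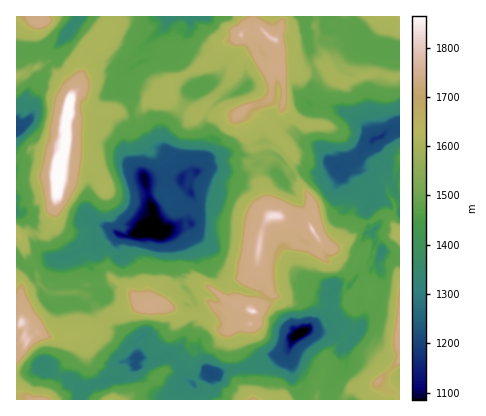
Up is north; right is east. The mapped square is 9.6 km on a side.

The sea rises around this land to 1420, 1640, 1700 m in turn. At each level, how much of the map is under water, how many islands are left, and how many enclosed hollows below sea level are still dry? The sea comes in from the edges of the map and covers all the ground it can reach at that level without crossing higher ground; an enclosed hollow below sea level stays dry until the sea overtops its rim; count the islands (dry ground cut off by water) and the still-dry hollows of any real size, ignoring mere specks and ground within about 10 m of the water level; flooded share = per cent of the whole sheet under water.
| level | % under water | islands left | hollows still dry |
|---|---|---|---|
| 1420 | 16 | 0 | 3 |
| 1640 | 85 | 3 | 0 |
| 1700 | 88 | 4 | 0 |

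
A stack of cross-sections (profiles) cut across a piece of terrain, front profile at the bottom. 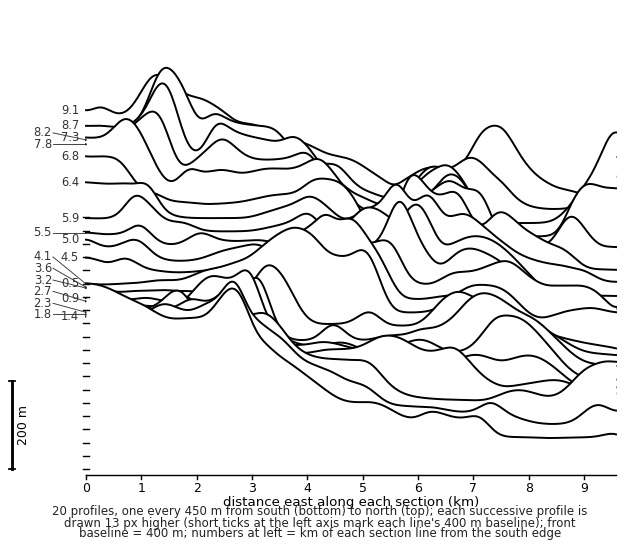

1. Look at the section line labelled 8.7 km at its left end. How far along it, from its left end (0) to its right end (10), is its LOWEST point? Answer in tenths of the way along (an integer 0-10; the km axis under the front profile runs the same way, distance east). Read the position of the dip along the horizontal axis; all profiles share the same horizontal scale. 9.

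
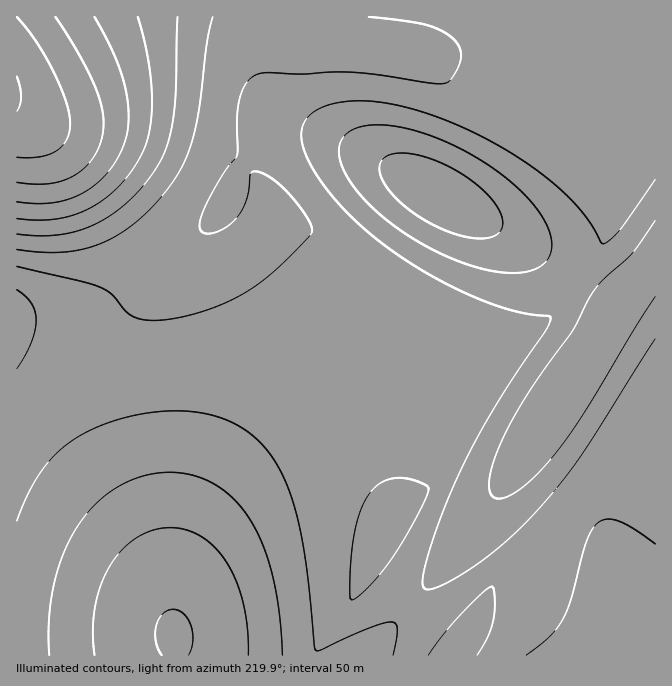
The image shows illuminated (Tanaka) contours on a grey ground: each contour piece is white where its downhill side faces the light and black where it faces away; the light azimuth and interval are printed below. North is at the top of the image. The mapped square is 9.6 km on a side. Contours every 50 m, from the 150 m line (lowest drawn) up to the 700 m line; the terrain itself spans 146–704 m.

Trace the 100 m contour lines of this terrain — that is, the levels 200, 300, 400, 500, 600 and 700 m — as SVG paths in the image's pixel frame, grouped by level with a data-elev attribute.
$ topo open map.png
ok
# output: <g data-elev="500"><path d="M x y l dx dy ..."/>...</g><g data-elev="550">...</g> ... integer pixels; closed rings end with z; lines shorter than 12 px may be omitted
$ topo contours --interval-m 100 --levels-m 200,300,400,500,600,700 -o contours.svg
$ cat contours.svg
<g data-elev="200"><path d="M17 17l18 23 18 30 13 32 4 21-3 16-4 6-6 6-17 6-23 0"/></g><g data-elev="300"><path d="M94 17l21 40 11 33 2 17 0 16-1 12-5 13-7 14-10 13-11 11-14 8-13 6-15 3-17 1-18-2"/></g><g data-elev="400"><path d="M178 17l-2 75-4 31-7 29-15 25-13 16-15 14-15 11-17 8-16 6-17 3-19 1-21-2"/></g><g data-elev="500"><path d="M428 655l15-20 17-20 24-23 8-5 2 3 1 10-2 20-5 17-11 18"/><path d="M352 600l-2-3 0-17 3-42 6-24 9-19 12-12 14-5 16 1 17 7 2 4-4 10-29 52-24 31-14 13z"/><path d="M369 17l51 6 24 9 9 6 6 9 2 10-3 10-8 13-8 4-68-10-30-2-42 2-37-1-10 2-6 5-7 12-4 13-1 50-13 18-16 27-7 18-1 11 5 4 9 0 11-5 10-8 7-10 4-10 5-27 4-2 15 6 17 15 19 23 6 15-2 5-21 22-32 28-26 15-27 11-30 8-25 1-11-1-8-4-18-21-13-7-16-5-66-16"/></g><g data-elev="600"><path d="M282 655l-3-41-6-37-9-30-14-27-15-20-20-15-21-10-24-3-26 4-26 10-21 17-19 22-14 27-10 32-5 34 0 37"/><path d="M497 272l21 1 17-4 11-7 5-12 0-13-7-17-11-17-18-18-22-17-25-15-26-13-25-9-23-5-20-1-17 3-12 7-4 7-2 8 1 8 3 10 13 22 21 22 27 20 31 19 32 13z"/><path d="M655 220l-23 33-27 25-11 12-21 40-33 45-22 34-16 31-10 27-3 20 1 6 3 4 9 1 15-7 18-15 19-20 30-42 71-117"/></g><g data-elev="700"><path d="M189 655l4-15-2-15-7-11-10-5-5 1-6 4-7 11 0 15 6 15"/></g>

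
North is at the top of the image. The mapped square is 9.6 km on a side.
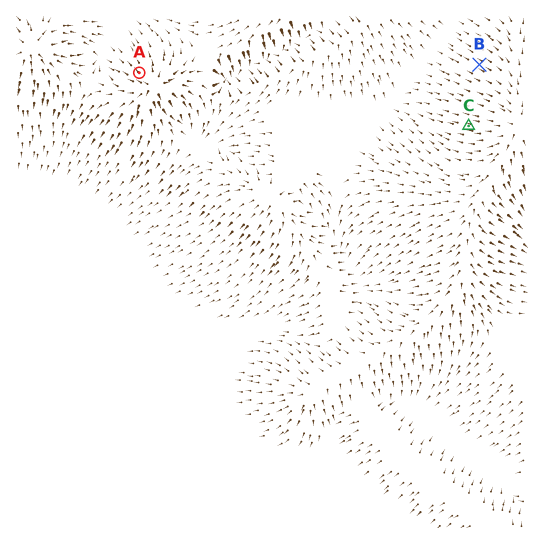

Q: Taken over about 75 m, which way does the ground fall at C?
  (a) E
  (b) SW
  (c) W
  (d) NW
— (c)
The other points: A NW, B NW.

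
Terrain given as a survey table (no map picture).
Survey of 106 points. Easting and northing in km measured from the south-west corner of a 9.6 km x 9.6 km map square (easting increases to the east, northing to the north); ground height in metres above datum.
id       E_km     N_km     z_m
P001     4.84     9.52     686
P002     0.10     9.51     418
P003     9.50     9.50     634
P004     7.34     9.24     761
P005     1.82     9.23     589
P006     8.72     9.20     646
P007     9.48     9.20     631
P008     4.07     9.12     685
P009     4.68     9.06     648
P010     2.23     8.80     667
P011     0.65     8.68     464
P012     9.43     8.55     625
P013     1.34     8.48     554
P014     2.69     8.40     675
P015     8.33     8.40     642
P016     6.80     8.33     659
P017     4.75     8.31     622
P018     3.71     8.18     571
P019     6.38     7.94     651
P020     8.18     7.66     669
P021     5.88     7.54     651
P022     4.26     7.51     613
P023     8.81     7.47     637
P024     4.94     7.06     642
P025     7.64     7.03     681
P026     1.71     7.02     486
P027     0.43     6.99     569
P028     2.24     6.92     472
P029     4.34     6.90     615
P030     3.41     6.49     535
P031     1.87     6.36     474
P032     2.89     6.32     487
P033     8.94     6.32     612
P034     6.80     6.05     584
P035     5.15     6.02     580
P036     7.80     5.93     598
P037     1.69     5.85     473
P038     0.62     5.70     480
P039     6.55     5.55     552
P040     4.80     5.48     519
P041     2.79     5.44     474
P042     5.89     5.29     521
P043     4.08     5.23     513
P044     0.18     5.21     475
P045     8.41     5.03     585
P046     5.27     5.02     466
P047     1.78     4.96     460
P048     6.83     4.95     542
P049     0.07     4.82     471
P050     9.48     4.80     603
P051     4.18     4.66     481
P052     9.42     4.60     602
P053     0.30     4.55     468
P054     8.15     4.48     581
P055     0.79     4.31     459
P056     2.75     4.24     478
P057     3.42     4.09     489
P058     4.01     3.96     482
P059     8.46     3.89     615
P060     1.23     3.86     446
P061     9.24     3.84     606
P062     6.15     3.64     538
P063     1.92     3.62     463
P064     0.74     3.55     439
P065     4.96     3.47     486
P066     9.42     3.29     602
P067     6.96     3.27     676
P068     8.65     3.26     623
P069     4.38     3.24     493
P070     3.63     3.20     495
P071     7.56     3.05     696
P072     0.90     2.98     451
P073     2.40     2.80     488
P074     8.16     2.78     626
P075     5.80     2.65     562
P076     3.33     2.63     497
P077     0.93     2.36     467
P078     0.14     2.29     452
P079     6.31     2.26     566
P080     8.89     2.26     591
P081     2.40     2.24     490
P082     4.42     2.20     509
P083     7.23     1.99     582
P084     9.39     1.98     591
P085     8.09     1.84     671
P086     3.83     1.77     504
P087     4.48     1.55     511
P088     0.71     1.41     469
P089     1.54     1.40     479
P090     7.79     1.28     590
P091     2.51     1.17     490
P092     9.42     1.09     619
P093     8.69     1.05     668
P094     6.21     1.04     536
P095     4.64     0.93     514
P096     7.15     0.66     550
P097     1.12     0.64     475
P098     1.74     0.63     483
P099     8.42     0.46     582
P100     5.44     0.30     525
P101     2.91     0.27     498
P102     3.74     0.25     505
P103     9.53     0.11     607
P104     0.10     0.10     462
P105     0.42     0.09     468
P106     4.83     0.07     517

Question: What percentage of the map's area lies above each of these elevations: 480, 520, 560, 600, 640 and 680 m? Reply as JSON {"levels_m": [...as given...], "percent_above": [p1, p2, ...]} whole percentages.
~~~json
{"levels_m": [480, 520, 560, 600, 640, 680], "percent_above": [81, 59, 47, 34, 18, 5]}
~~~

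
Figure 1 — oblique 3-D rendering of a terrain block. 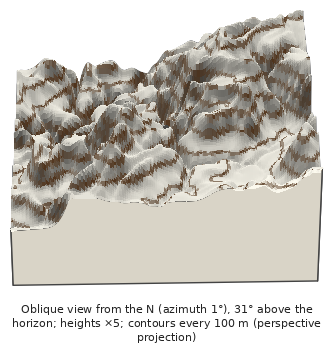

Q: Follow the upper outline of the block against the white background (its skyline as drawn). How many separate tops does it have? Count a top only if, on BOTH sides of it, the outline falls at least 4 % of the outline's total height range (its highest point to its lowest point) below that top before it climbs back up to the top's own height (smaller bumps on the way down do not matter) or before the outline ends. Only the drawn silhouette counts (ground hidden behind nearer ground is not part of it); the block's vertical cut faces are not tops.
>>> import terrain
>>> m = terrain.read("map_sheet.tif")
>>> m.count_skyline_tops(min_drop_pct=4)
3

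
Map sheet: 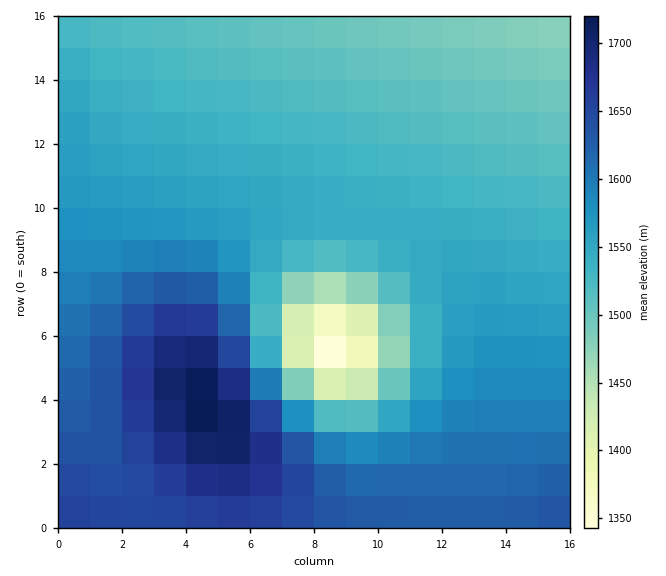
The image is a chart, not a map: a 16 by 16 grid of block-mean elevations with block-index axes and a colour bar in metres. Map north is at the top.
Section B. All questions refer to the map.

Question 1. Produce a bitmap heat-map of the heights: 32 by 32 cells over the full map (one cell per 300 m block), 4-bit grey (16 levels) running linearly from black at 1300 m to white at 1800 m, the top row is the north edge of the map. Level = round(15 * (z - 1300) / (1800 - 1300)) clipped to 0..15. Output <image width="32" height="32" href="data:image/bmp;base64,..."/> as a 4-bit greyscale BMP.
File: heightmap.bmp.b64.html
<image width="32" height="32" href="data:image/bmp;base64,Qk12AgAAAAAAAHYAAAAoAAAAIAAAACAAAAABAAQAAAAAAAACAAATCwAAEwsAABAAAAAAAAAAAAAAABEREQAiIiIAMzMzAERERABVVVUAZmZmAHd3dwCIiIgAmZmZAKqqqgC7u7sAzMzMAN3d3QDu7u4A////ALu7u6u7u7uqqqqqqqqqqqq7uqqru7u7uqqqqqqqqqqqqqqqu7u7u7qqqqqqqqqqqqqqq7u8zMu6qpmZmZmZmaqqqqu7zMzLupmZmZmZmZmZqqqrvMzMy6mYiImZmZmZmaqqu8zN3LuYh3eIiZmZmZmqqrvM3cy6h2Zmd4iZmZmZqqq7zN3LqXVERWeIiZmZmaqqu8zcy5hkMjRWeIiIiIiaqrvMzLqXUyEjVniIiIiImaq7zMy6hkIRI0Z3iIiIiJmqq7u7qYZCIiNWd4iIiIiZmqq7uql2QzM0VneIiIiImZmqqqqZdlRERWd3iIiIiJmZmaqpmIdlVWZ3d4iIiIeZmZmZmZiHdmZnd3eIh3d3mIiZmZiIh3d3d3d3d3d3d4iIiIiIiIh3d3d3d3d3d3eIiIiIiIiId3d3d3d3d3d3iIiIiIiIh3d3d3d3d3d3d4iIiIiIh3d3d3d3d3d3d3eIiIiIh3d3d3d3d3d3d3d2iIiId3d3d3d3d3d3d3dmZoiHd3d3d3d3d3d3d3ZmZmaHd3d3d3d3d3d3d2ZmZmZmh3d3d3d3d3d3dmZmZmZmZod3d3d3d3d3ZmZmZmZmZmZ3d3d3d3d2ZmZmZmZmZmZmd3d3d3dmZmZmZmZmZmZmZnd3d3dmZmZmZmZmZmZmZlV3d3ZmZmZmZmZmZmZmZVVV"/>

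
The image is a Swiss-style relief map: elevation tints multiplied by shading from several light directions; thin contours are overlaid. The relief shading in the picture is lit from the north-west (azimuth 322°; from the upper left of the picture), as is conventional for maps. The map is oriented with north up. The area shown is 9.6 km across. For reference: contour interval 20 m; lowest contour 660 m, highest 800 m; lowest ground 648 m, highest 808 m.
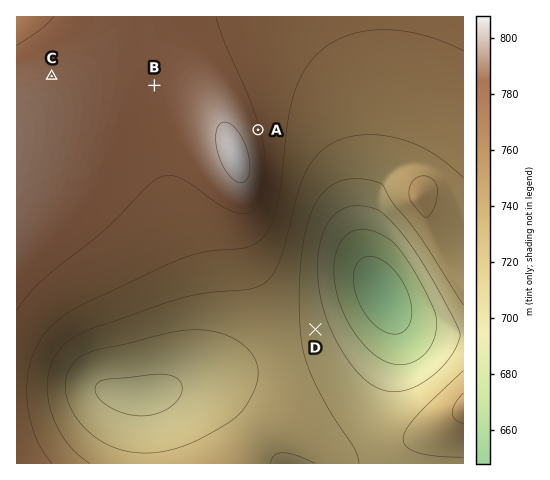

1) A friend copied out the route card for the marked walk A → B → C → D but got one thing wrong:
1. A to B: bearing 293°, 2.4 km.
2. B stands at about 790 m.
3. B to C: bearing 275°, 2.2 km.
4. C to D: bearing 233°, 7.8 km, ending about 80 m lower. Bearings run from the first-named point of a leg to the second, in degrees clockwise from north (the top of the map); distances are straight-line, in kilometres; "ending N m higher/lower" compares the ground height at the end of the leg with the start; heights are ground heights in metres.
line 4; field bearing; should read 134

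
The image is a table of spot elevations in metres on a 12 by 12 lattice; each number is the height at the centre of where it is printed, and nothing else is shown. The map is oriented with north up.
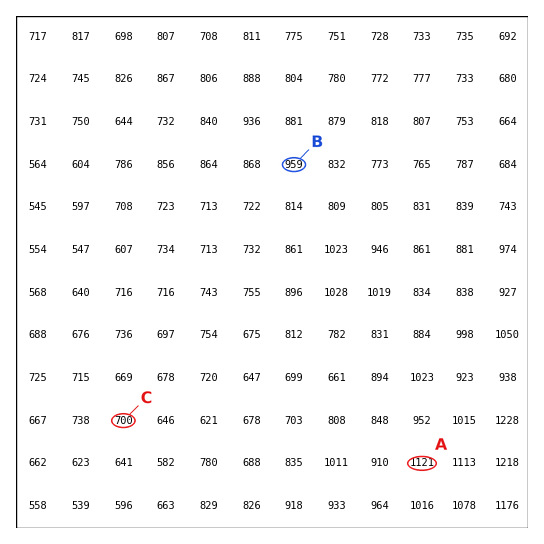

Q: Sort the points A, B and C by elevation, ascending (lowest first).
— C B A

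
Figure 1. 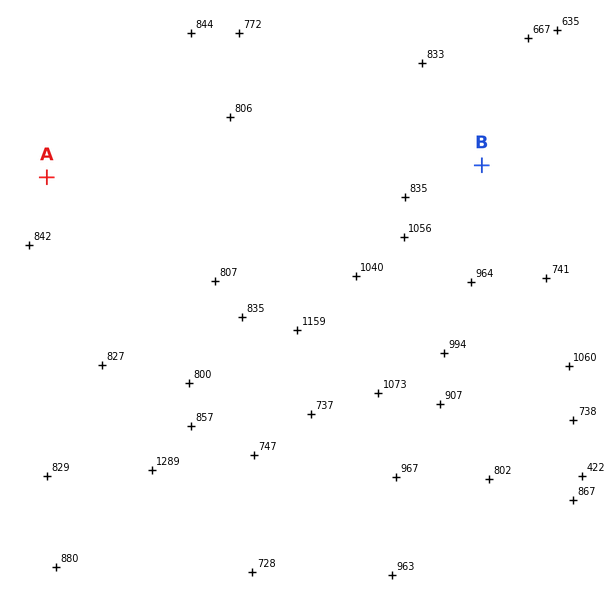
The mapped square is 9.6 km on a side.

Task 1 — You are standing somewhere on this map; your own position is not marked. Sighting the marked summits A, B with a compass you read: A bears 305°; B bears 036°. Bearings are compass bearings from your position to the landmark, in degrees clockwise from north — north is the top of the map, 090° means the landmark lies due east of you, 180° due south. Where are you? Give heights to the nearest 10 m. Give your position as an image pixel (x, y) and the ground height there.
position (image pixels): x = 329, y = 375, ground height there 1010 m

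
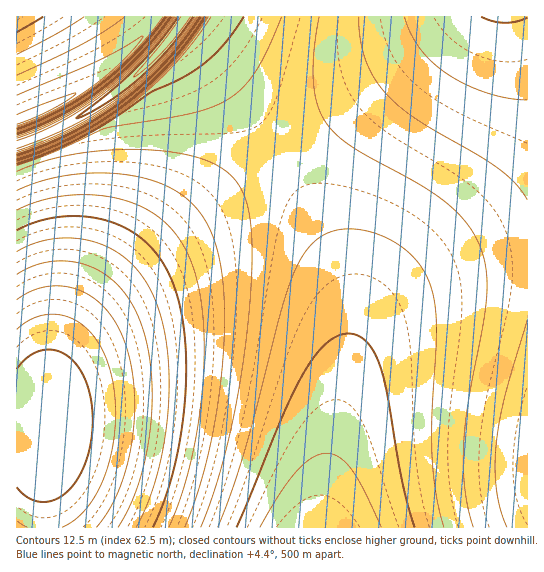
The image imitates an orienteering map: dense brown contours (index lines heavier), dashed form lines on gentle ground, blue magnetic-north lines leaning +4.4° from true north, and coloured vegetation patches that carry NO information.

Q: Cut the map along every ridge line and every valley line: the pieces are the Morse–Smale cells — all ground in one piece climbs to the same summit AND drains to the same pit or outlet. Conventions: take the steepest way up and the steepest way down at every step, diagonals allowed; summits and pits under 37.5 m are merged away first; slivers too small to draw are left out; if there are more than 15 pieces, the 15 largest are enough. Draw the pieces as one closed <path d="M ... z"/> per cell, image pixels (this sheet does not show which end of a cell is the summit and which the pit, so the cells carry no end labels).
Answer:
<path d="M527 16l-66 1-18 18-38 32-47 34-78 53 29 48 22 41 13 35 5 24 2 27-3 26-19 99-10 74 209-1z"/><path d="M279 155l-80 56-57 48-42 42-32 42-15 31-8 32-2 35 2 87 273 0 2-2 9-72 19-99 3-26-2-27-5-24-13-35-22-41z"/><path d="M175 31l-19 24-19 20-31 25-29 19-32 16-29 10 1 383 27-1-1-86 4-43 9-31 23-40 21-26 54-53 77-61 48-32-15-24-39-50-20-25-15-15z"/><path d="M462 16l-276 0-10 15 14 10 15 16 36 44 38 54 79-54 47-34 38-32z"/><path d="M157 16l-140 0-1 105 27-10 44-26 38-30 20-22z"/><path d="M185 16l-27 0-33 39-38 30-36 22-33 13-2 2 0 21 3 1 26-9 32-16 34-23 45-41 27-33z"/>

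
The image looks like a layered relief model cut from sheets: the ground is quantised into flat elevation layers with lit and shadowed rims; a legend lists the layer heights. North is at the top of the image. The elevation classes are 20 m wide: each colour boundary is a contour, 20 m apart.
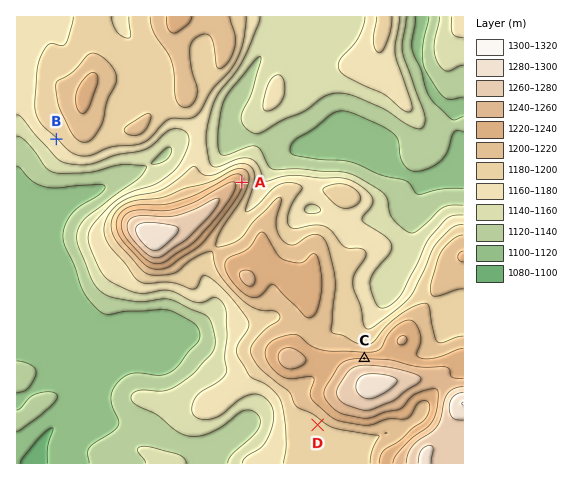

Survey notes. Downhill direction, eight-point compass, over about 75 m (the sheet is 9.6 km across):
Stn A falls E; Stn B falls SW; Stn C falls N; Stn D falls SW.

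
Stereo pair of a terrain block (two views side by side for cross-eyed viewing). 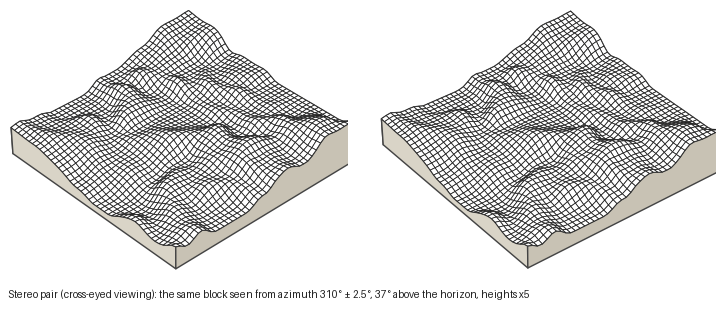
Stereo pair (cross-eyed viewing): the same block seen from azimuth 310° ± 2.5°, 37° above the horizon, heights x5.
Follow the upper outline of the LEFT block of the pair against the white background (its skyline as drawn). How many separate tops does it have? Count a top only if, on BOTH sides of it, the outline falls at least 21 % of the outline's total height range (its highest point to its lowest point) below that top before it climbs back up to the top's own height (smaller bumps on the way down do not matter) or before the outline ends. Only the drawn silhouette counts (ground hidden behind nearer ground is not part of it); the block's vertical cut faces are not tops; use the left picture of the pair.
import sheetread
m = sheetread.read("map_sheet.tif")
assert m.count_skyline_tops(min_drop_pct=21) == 1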